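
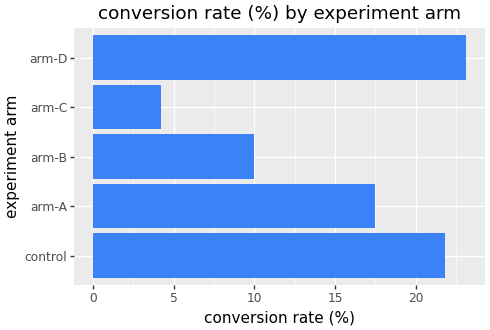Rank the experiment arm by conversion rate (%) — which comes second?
Top 3: arm-D ≈ 24, control ≈ 22, arm-A ≈ 18.

control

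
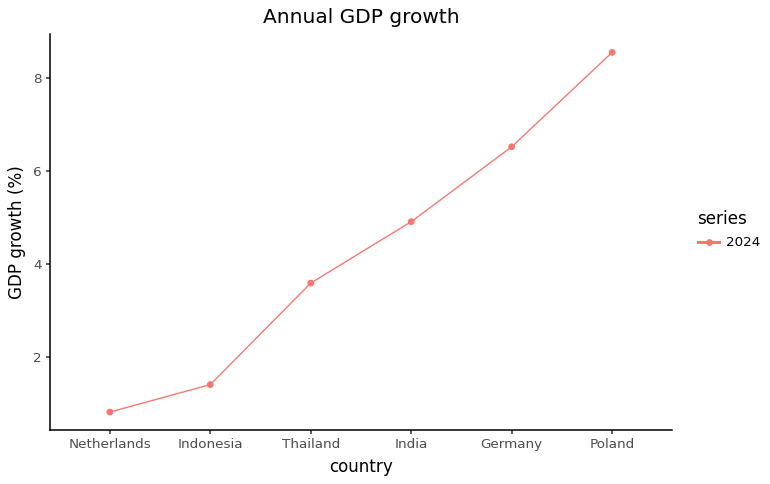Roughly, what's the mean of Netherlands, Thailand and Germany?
≈ 4

(1 + 4 + 7) / 3 ≈ 4.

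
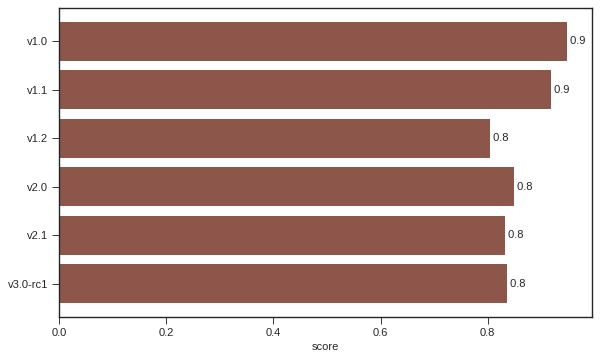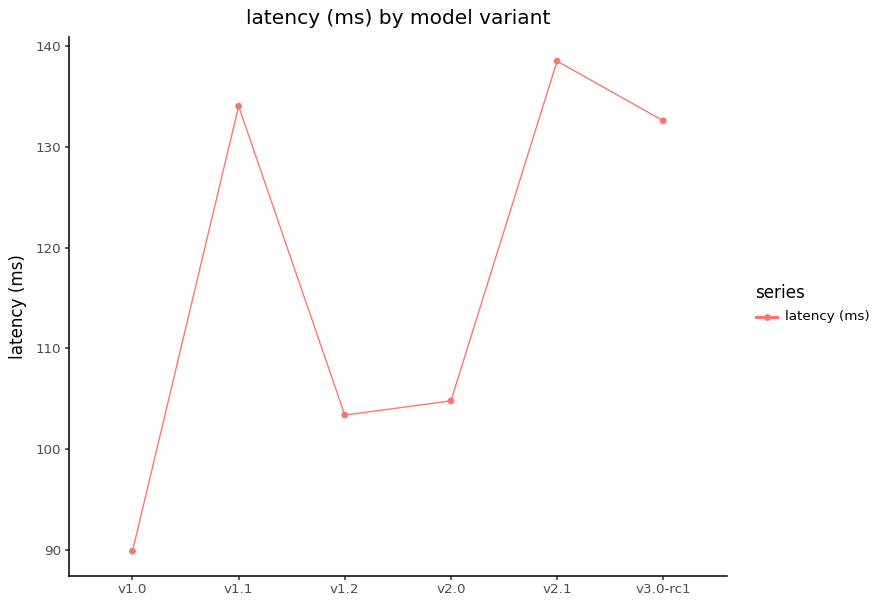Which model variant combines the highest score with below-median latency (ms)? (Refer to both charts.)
Chart 2 median latency (ms) ≈ 120; below-median model variants: v1.0, v1.2, v2.0. Among those, v1.0 has the highest score (≈ 0.9).

v1.0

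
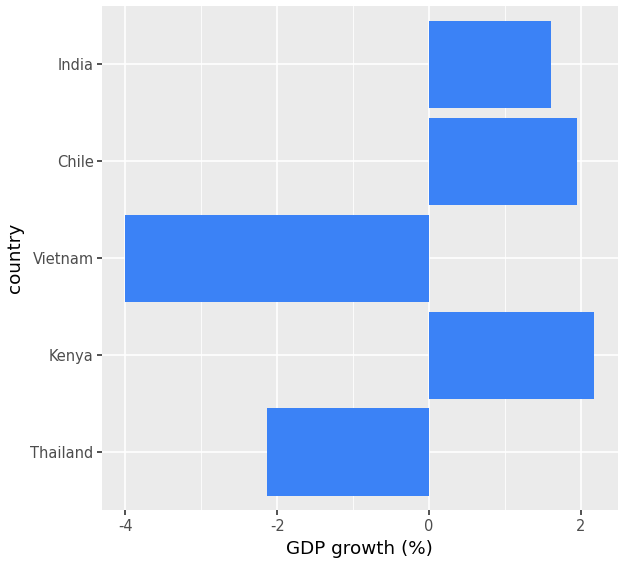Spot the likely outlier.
Vietnam ≈ -4; the rest sit between ≈ -2 and ≈ 2.

Vietnam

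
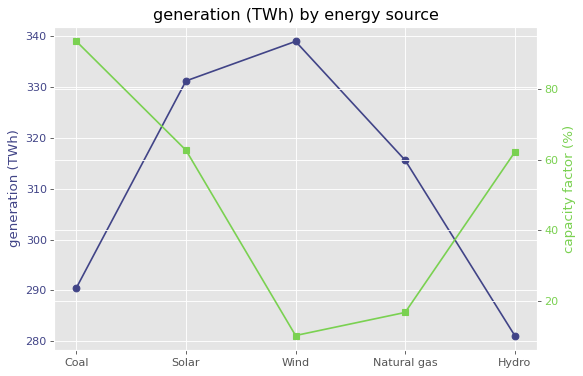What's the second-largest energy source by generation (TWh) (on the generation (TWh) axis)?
Top 3 (on the generation (TWh) axis): Wind ≈ 340, Solar ≈ 330, Natural gas ≈ 315.

Solar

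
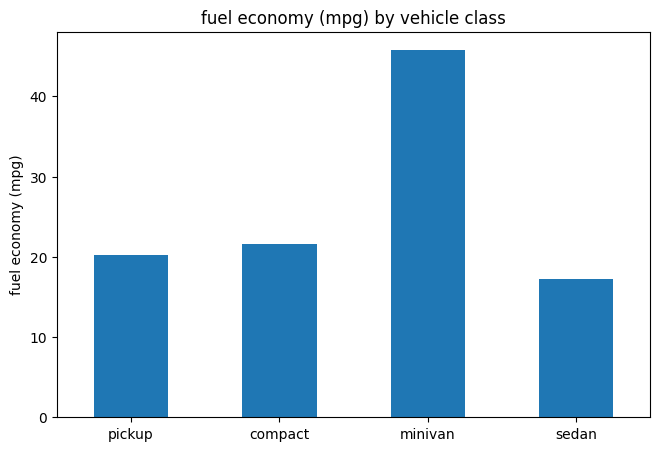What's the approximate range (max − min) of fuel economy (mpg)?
Max minivan ≈ 45, min sedan ≈ 15; range ≈ 30.

≈ 30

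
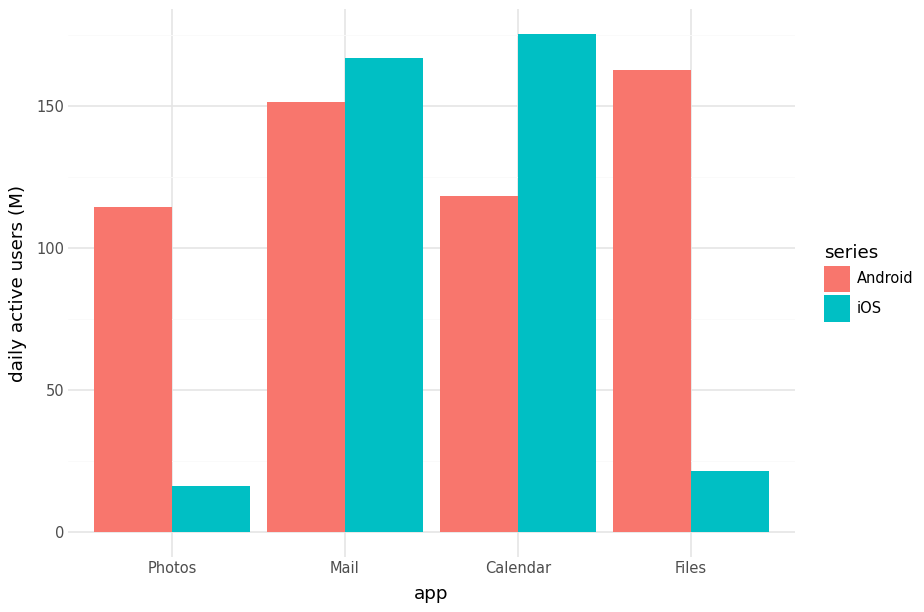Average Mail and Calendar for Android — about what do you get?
≈ 140

(160 + 120) / 2 ≈ 140.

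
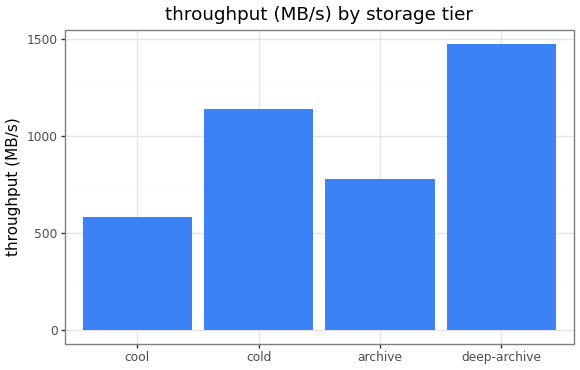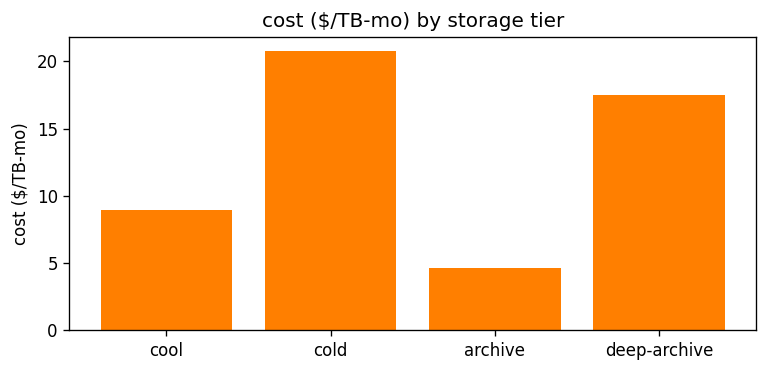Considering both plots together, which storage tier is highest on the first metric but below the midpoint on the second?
archive

Chart 2 median cost ($/TB-mo) ≈ 14; below-median storage tiers: cool, archive. Among those, archive has the highest throughput (MB/s) (≈ 800).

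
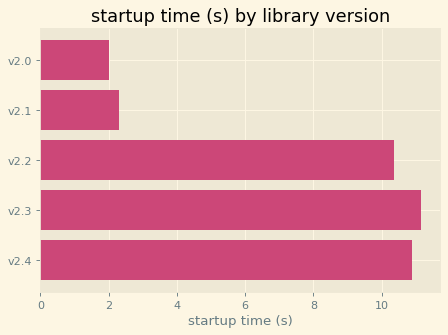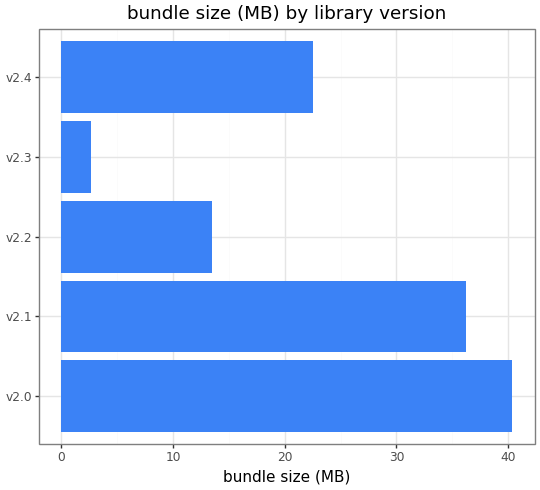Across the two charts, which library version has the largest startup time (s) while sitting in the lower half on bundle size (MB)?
v2.3

Chart 2 median bundle size (MB) ≈ 25; below-median library versions: v2.2, v2.3. Among those, v2.3 has the highest startup time (s) (≈ 12).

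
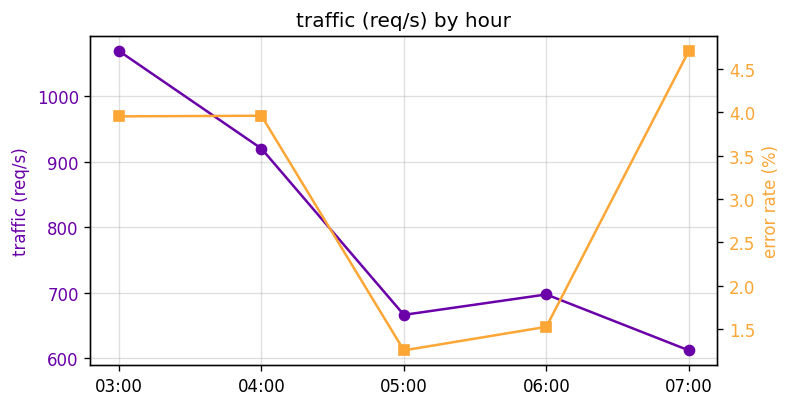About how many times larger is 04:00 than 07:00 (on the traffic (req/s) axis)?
04:00 ≈ 900, 07:00 ≈ 600; 900/600 ≈ 1.5.

≈ 1.5×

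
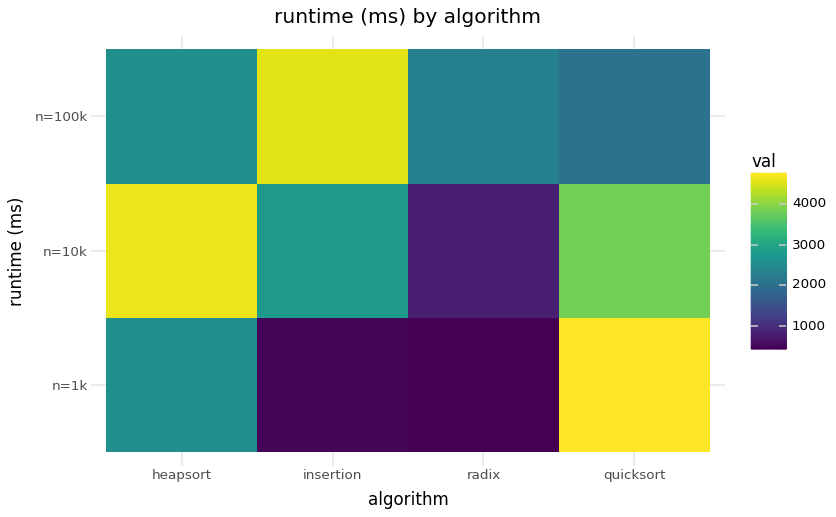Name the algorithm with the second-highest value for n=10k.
quicksort

Top 3 for n=10k: heapsort ≈ 4500, quicksort ≈ 4000, insertion ≈ 3000.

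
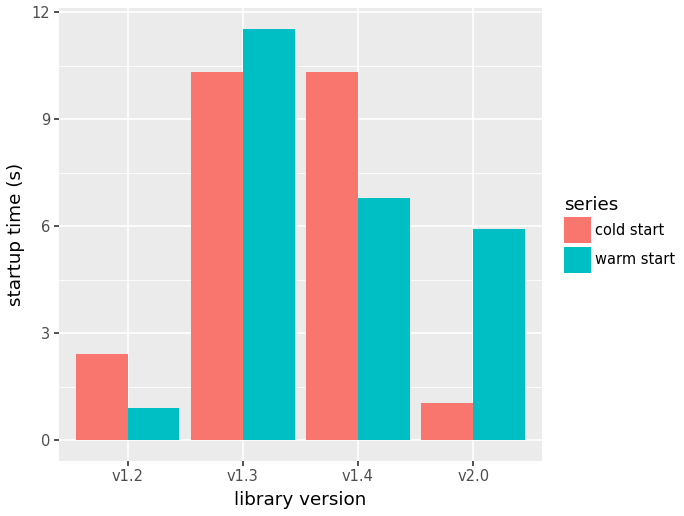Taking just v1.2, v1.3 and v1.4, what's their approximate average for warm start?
(1 + 12 + 7) / 3 ≈ 7.

≈ 7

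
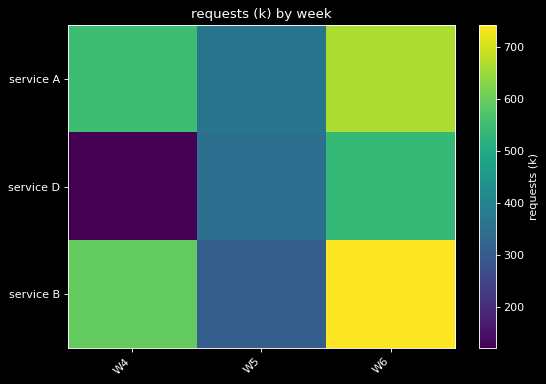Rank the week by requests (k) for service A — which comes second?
Top 3 for service A: W6 ≈ 700, W4 ≈ 500, W5 ≈ 400.

W4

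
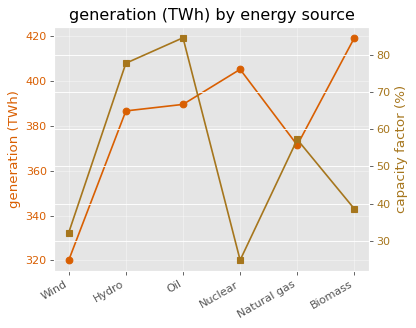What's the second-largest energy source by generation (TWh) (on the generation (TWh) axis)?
Top 3 (on the generation (TWh) axis): Biomass ≈ 420, Nuclear ≈ 410, Oil ≈ 390.

Nuclear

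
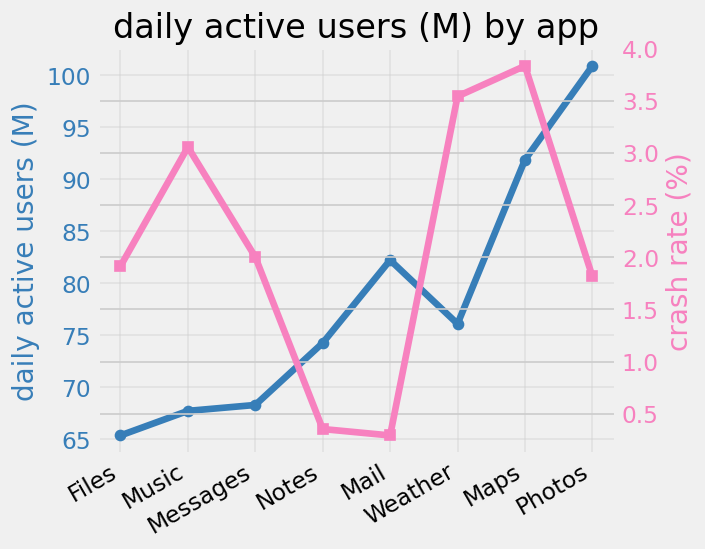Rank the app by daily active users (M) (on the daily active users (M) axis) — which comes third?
Mail

Top 4 (on the daily active users (M) axis): Photos ≈ 100, Maps ≈ 90, Mail ≈ 80, Weather ≈ 75.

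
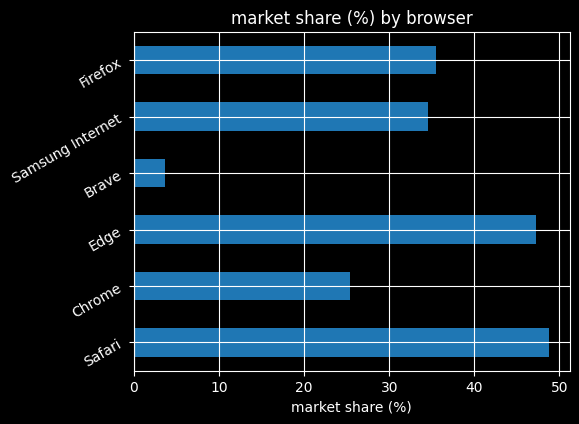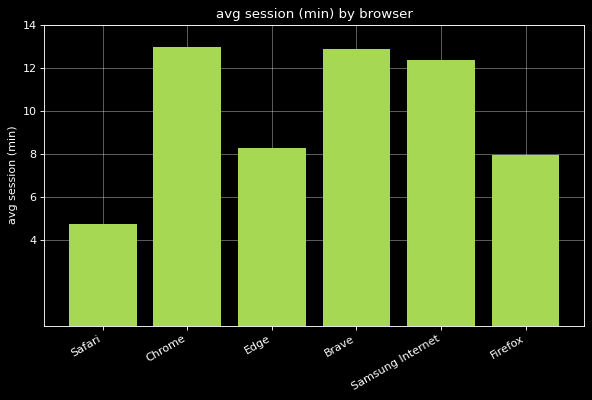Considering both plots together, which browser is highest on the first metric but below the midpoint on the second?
Chart 2 median avg session (min) ≈ 10; below-median browsers: Safari, Edge, Firefox. Among those, Safari has the highest market share (%) (≈ 50).

Safari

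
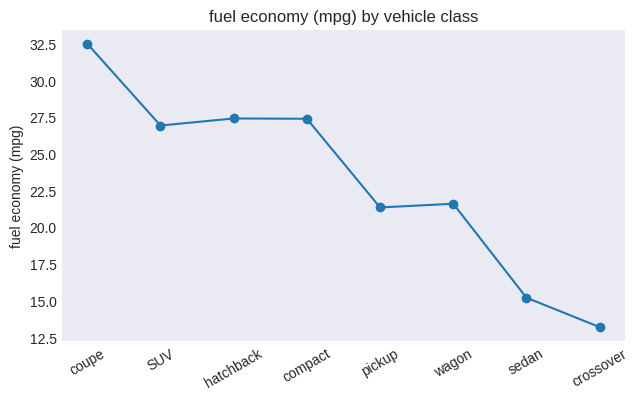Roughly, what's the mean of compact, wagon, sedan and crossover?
(28 + 22 + 16 + 14) / 4 ≈ 20.

≈ 20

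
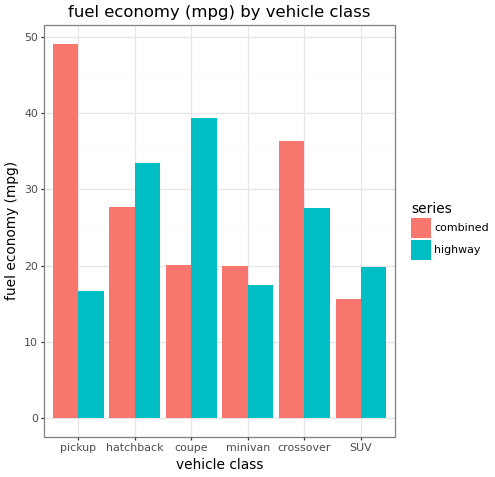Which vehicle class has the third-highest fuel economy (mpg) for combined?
hatchback

Top 4 for combined: pickup ≈ 50, crossover ≈ 35, hatchback ≈ 30, coupe ≈ 20.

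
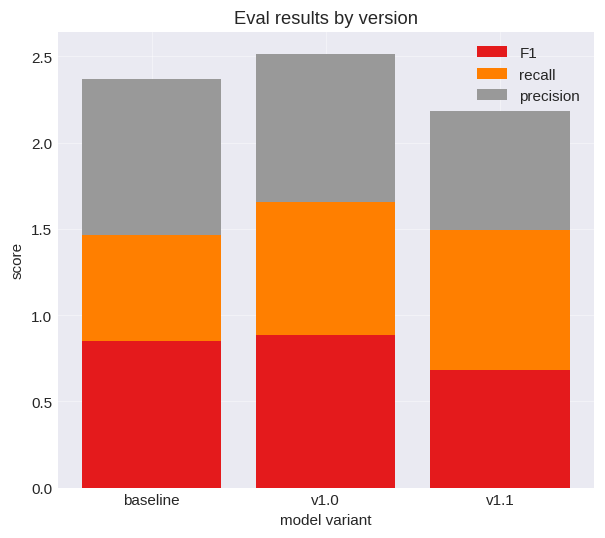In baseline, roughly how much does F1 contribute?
≈ 1.0

F1 top ≈ 1.0, bottom ≈ 0.0; segment ≈ 1.0.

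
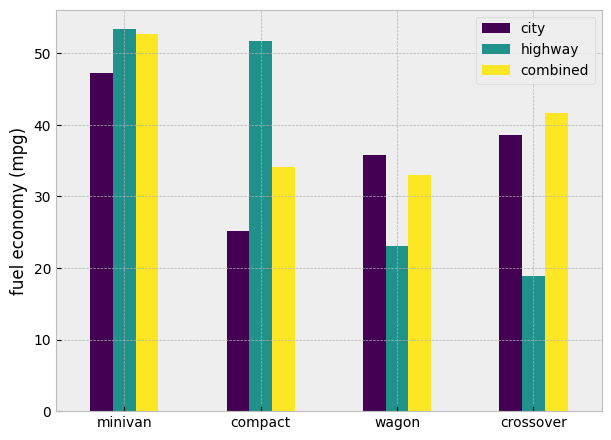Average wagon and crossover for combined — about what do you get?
(35 + 40) / 2 ≈ 38.

≈ 38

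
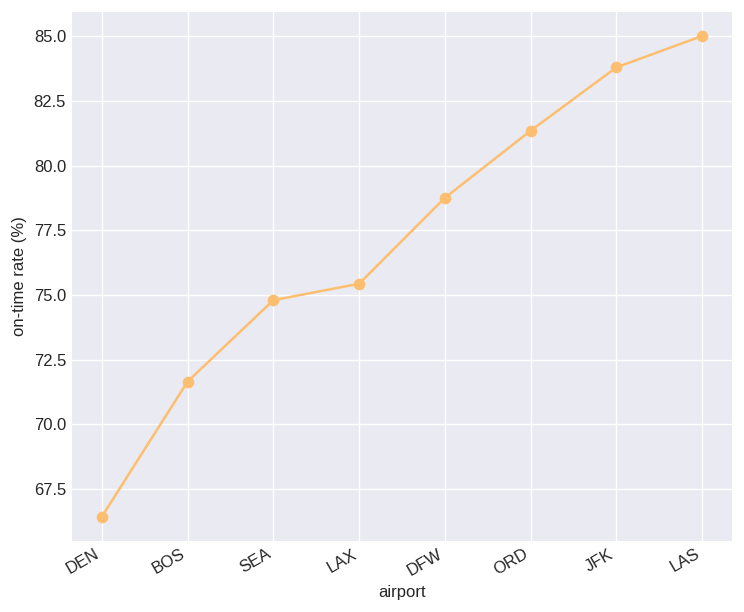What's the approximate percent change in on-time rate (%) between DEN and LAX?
≈ +15.2%

DEN ≈ 66, LAX ≈ 76; (76 − 66) / 66 ≈ +15.2%.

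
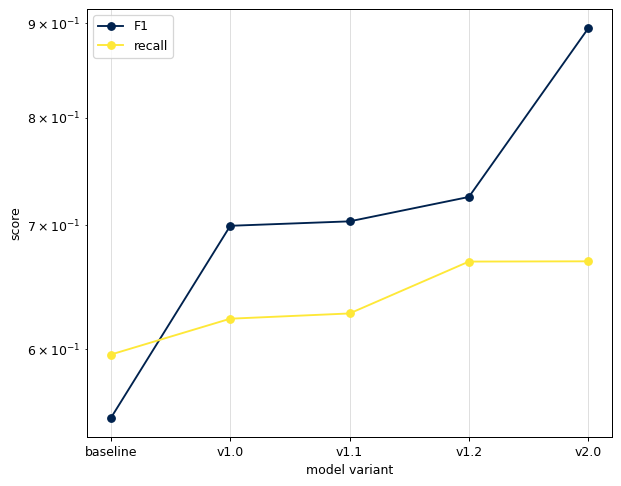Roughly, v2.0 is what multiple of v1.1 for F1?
≈ 1.29×

v2.0 ≈ 0.90, v1.1 ≈ 0.70; 0.90/0.70 ≈ 1.29.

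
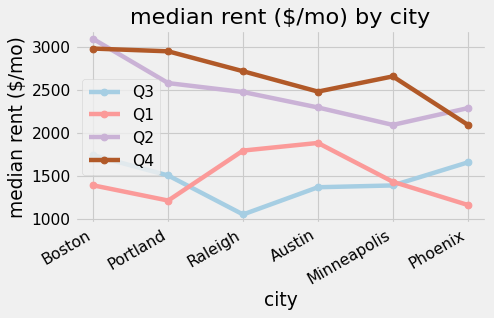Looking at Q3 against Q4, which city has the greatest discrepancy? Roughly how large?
Raleigh, ≈ 1800 $/mo

Raleigh: Q3 ≈ 1000, Q4 ≈ 2800 → gap ≈ 1800. Next-largest (Portland) is only ≈ 1400.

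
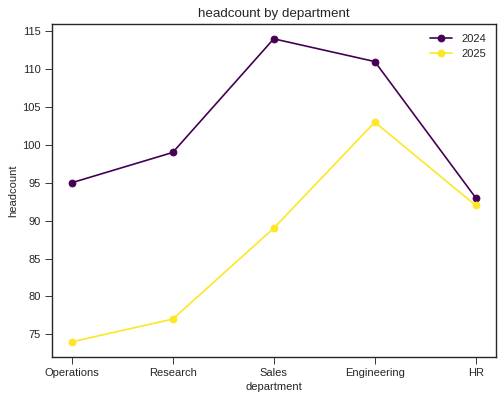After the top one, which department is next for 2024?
Top 3 for 2024: Sales ≈ 115, Engineering ≈ 110, Research ≈ 100.

Engineering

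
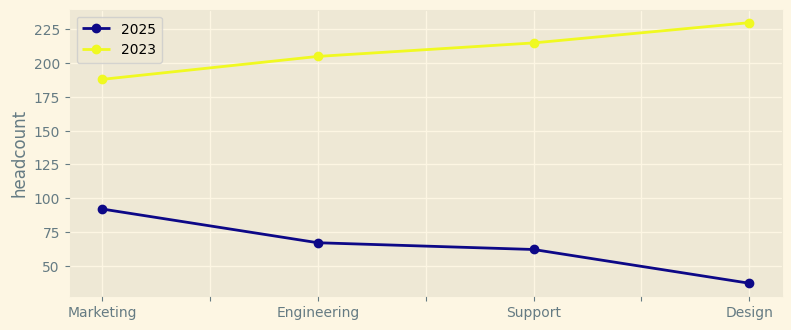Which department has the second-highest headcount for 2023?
Top 3 for 2023: Design ≈ 240, Support ≈ 220, Engineering ≈ 200.

Support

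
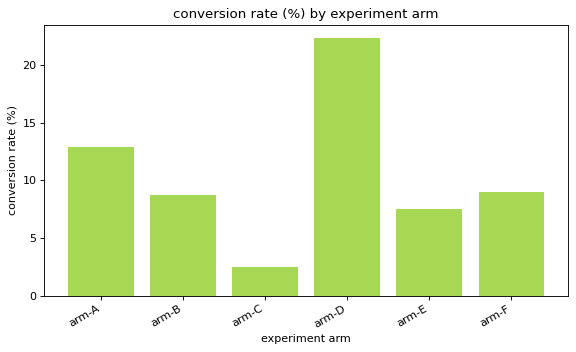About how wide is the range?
Max arm-D ≈ 22, min arm-C ≈ 2; range ≈ 20.

≈ 20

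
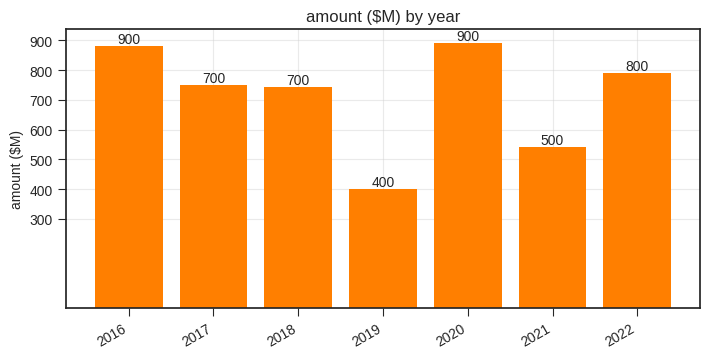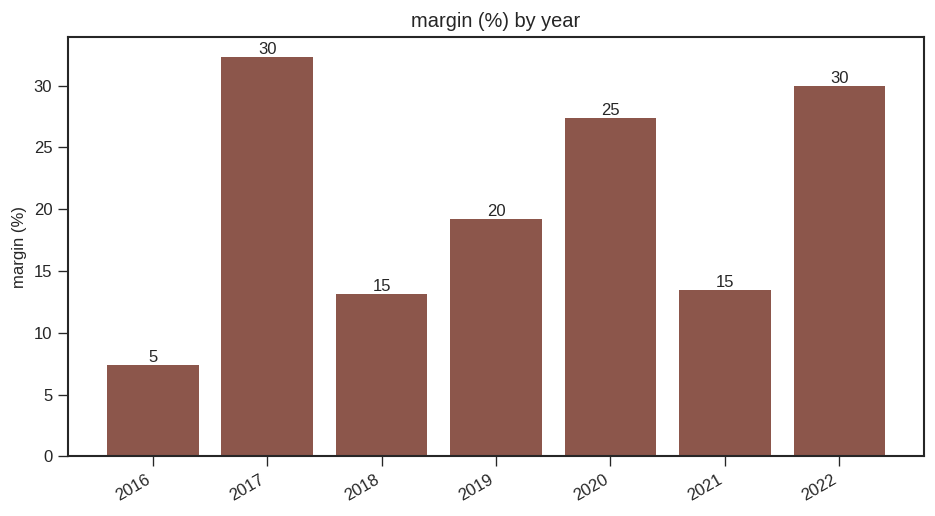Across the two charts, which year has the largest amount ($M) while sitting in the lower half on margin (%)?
Chart 2 median margin (%) ≈ 20; below-median years: 2016, 2018, 2021. Among those, 2016 has the highest amount ($M) (≈ 900).

2016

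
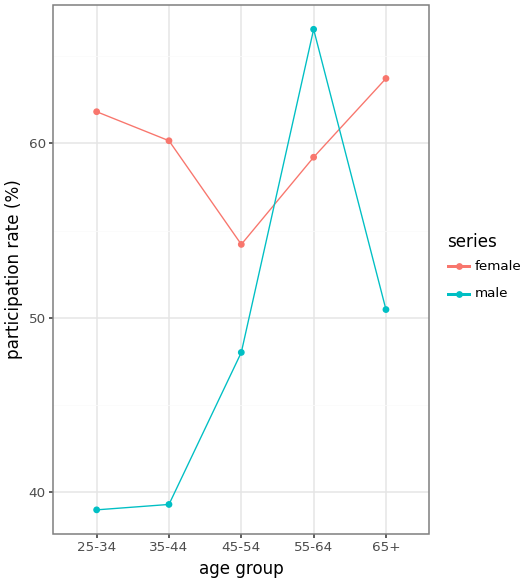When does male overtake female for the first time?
55-64

45-54: male ≈ 50 vs female ≈ 55 (not yet); 55-64: male ≈ 65 vs female ≈ 60 (first crossover).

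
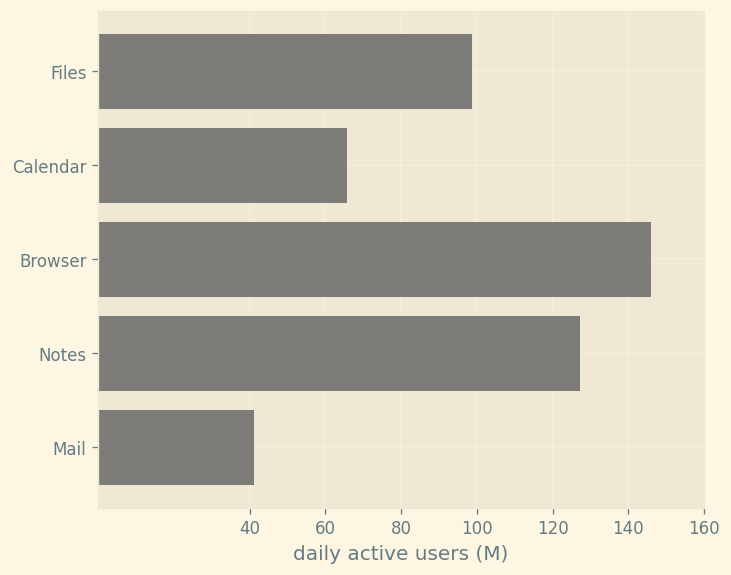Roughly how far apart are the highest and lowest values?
Max Browser ≈ 140, min Mail ≈ 40; range ≈ 100.

≈ 100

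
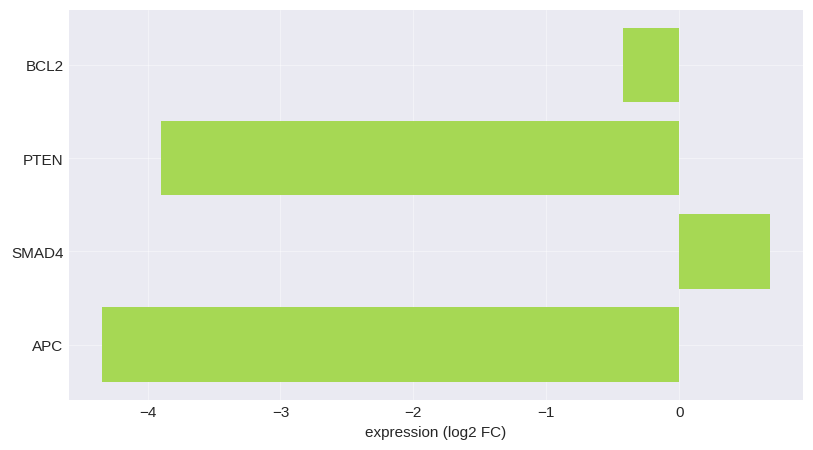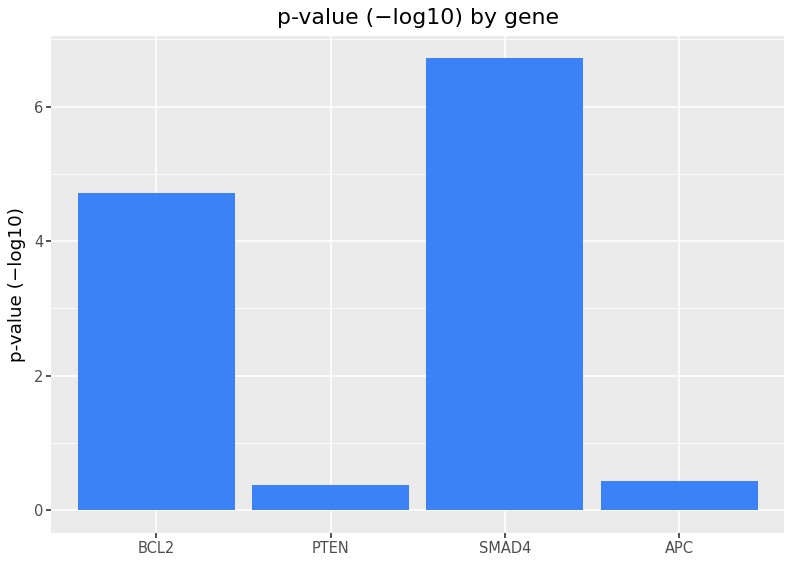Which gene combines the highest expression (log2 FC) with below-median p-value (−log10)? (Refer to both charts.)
PTEN

Chart 2 median p-value (−log10) ≈ 3; below-median genes: PTEN, APC. Among those, PTEN has the highest expression (log2 FC) (≈ -3.9).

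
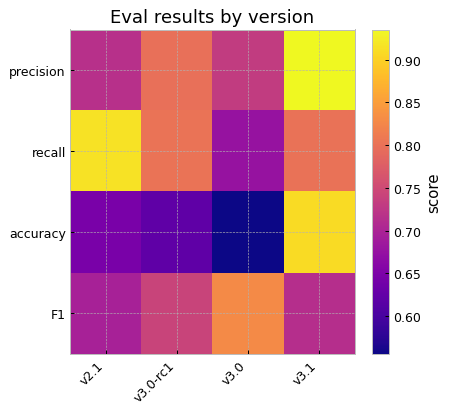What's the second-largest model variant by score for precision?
Top 3 for precision: v3.1 ≈ 0.95, v3.0-rc1 ≈ 0.80, v3.0 ≈ 0.75.

v3.0-rc1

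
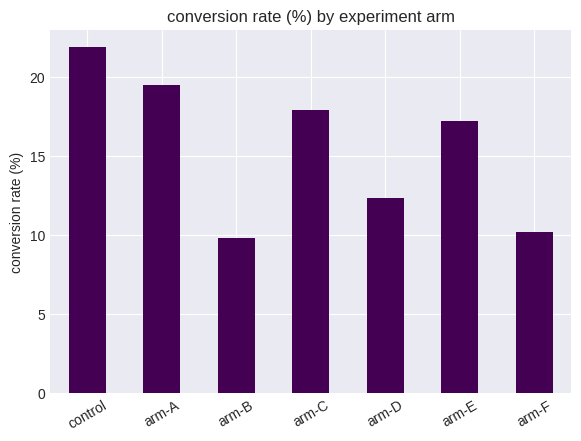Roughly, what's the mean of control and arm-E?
(22 + 18) / 2 ≈ 20.

≈ 20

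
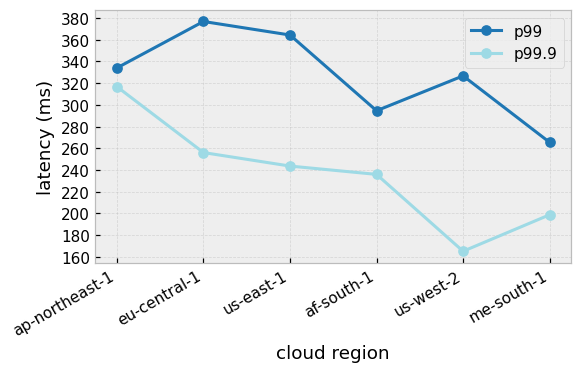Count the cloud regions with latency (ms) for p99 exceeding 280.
5

Above 280: ap-northeast-1, eu-central-1, us-east-1, af-south-1, us-west-2.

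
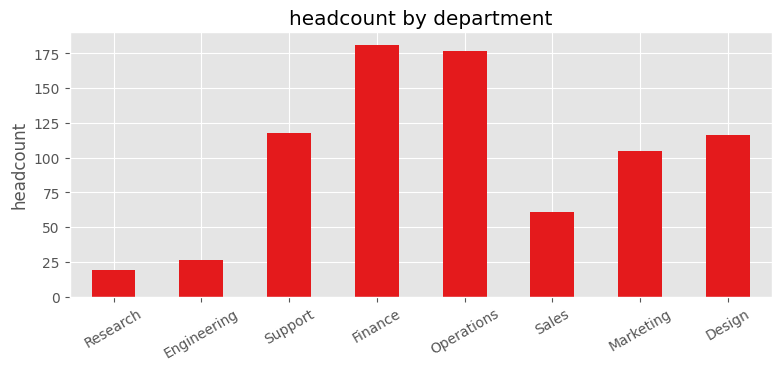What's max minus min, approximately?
Max Finance ≈ 180, min Research ≈ 20; range ≈ 160.

≈ 160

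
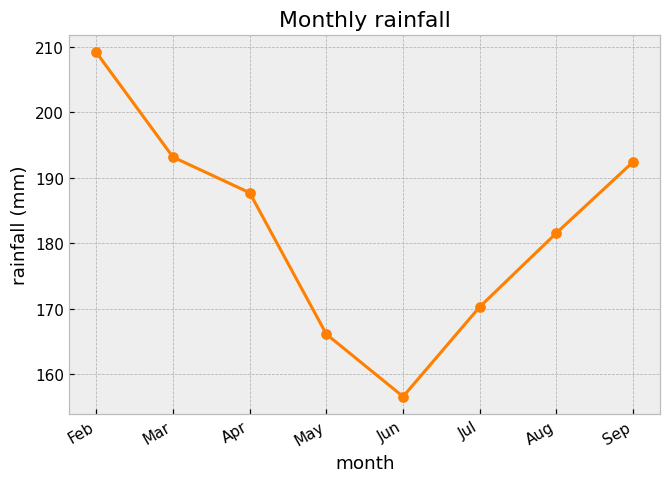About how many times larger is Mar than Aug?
Mar ≈ 195, Aug ≈ 180; 195/180 ≈ 1.08.

≈ 1.08×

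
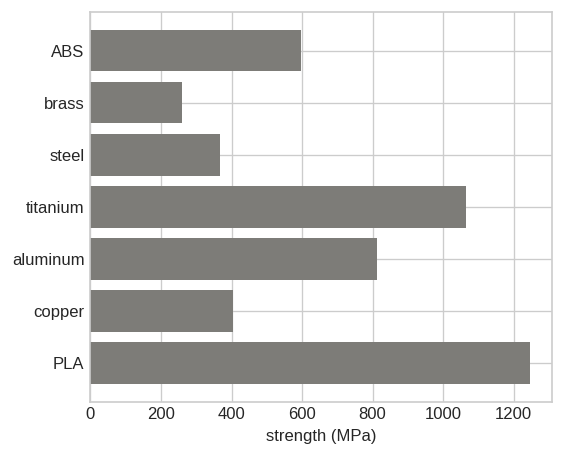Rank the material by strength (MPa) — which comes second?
titanium

Top 3: PLA ≈ 1200, titanium ≈ 1000, aluminum ≈ 800.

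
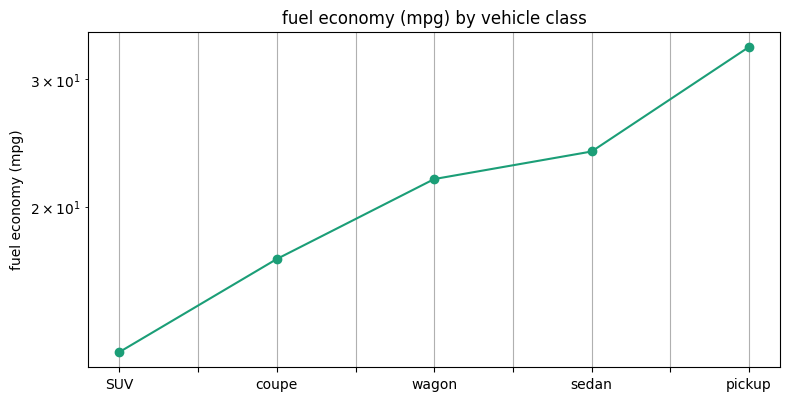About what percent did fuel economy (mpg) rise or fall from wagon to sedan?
wagon ≈ 22, sedan ≈ 24; (24 − 22) / 22 ≈ +9.1%.

≈ +9.1%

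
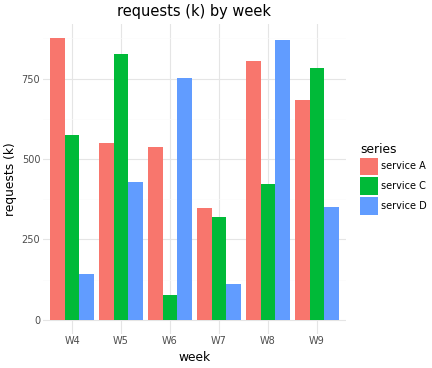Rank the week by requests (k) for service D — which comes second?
Top 3 for service D: W8 ≈ 900, W6 ≈ 800, W5 ≈ 400.

W6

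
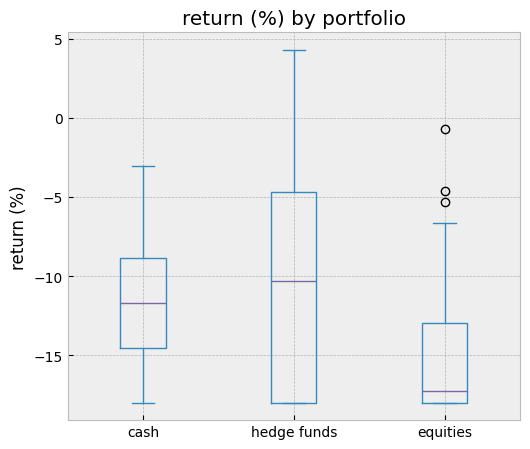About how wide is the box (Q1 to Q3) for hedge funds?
≈ 13.5

Q3 ≈ -4.5, Q1 ≈ -18.0; IQR ≈ 13.5.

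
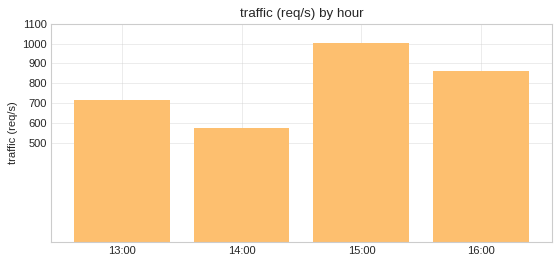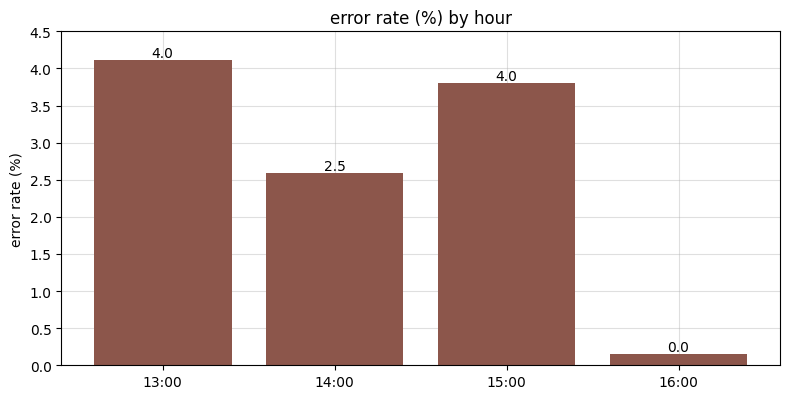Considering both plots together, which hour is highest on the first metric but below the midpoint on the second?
16:00

Chart 2 median error rate (%) ≈ 3; below-median hours: 14:00, 16:00. Among those, 16:00 has the highest traffic (req/s) (≈ 900).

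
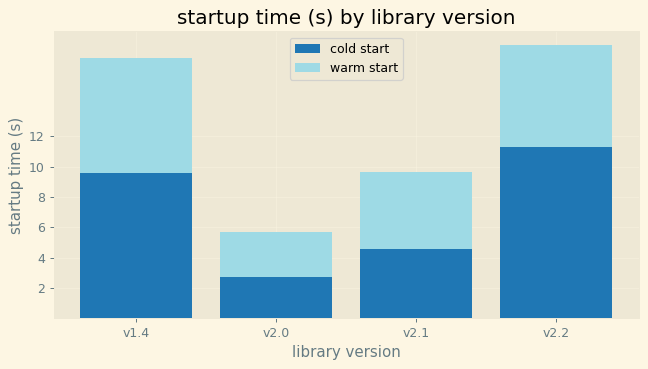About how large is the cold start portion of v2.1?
cold start top ≈ 4, bottom ≈ 0; segment ≈ 4.

≈ 4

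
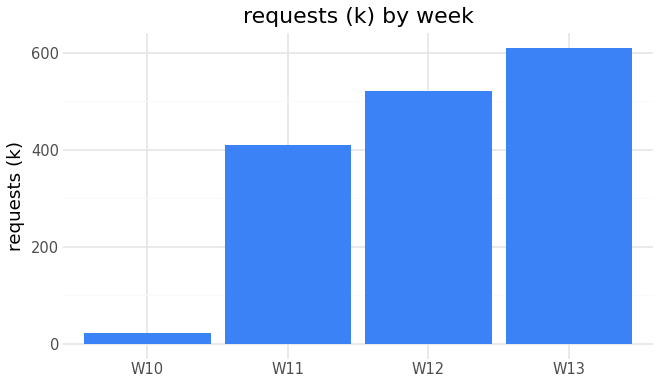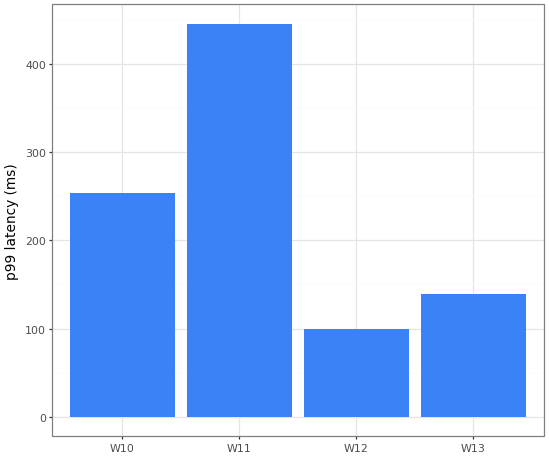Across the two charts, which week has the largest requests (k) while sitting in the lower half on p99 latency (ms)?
Chart 2 median p99 latency (ms) ≈ 200; below-median weeks: W12, W13. Among those, W13 has the highest requests (k) (≈ 600).

W13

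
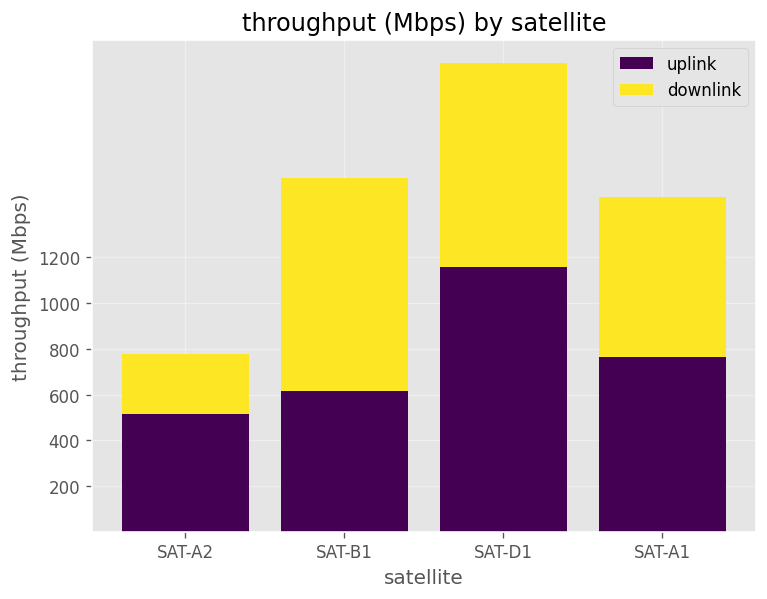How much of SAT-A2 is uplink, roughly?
uplink top ≈ 600, bottom ≈ 0; segment ≈ 600.

≈ 600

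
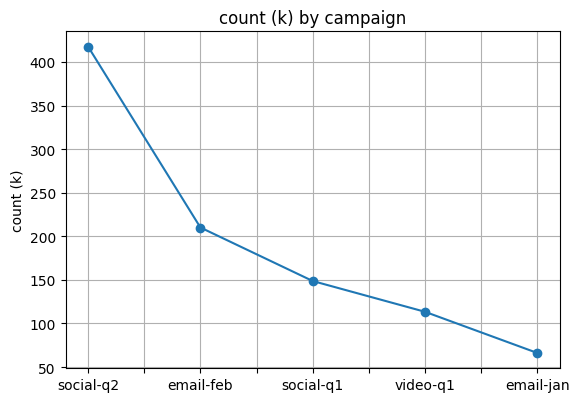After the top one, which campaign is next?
email-feb

Top 3: social-q2 ≈ 400, email-feb ≈ 200, social-q1 ≈ 150.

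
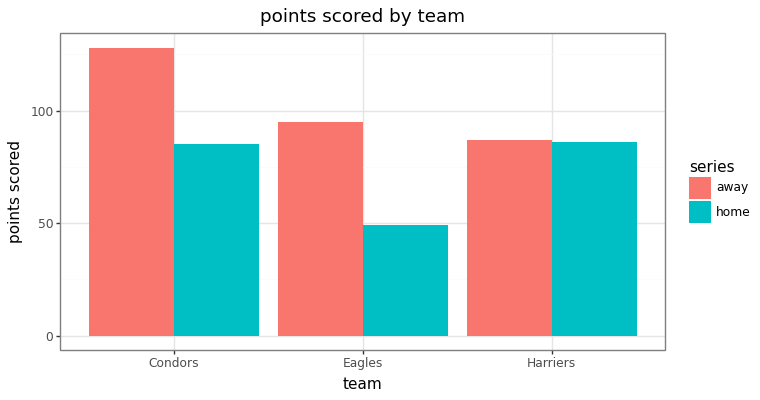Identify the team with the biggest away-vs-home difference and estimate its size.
Eagles: away ≈ 100, home ≈ 40 → gap ≈ 60. Next-largest (Condors) is only ≈ 40.

Eagles, ≈ 60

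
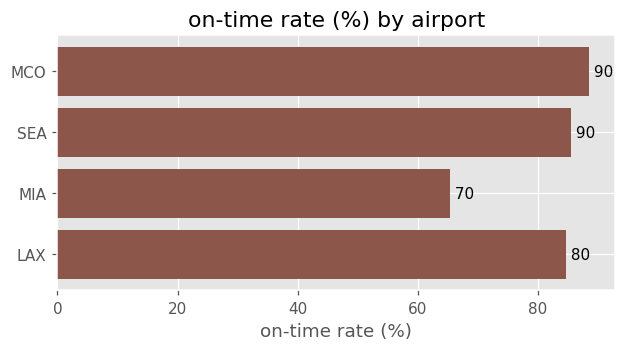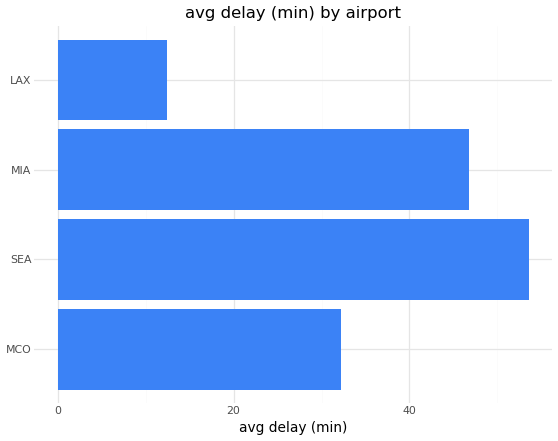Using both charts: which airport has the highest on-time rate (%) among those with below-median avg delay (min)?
MCO

Chart 2 median avg delay (min) ≈ 40; below-median airports: MCO, LAX. Among those, MCO has the highest on-time rate (%) (≈ 90).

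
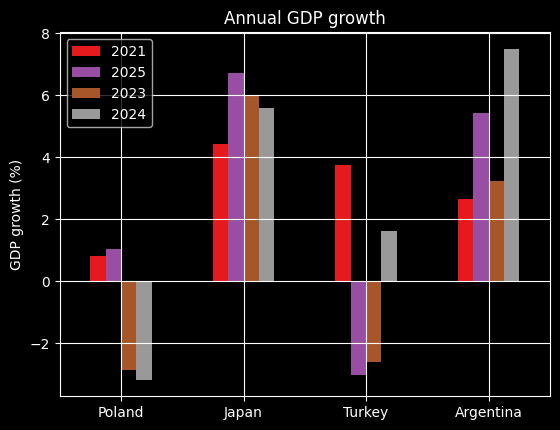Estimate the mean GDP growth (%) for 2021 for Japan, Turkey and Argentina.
≈ 4

(4 + 4 + 3) / 3 ≈ 4.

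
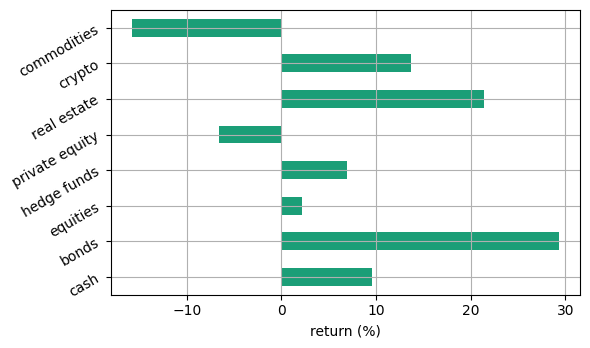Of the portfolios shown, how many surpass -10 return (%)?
Above -10: cash, bonds, equities, hedge funds, private equity, real estate, crypto.

7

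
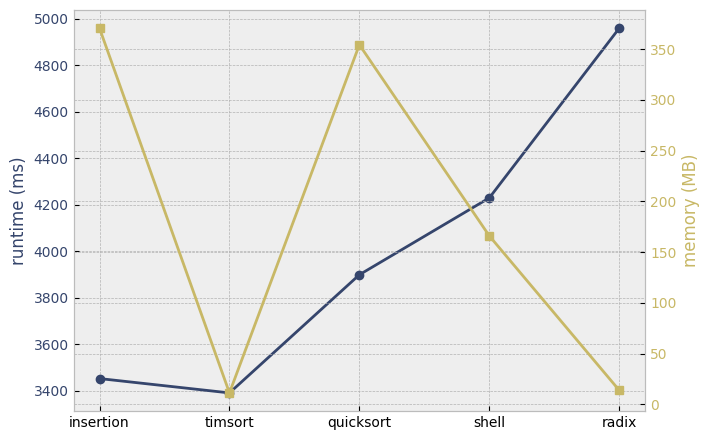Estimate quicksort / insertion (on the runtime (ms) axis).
≈ 1.12×

quicksort ≈ 3800, insertion ≈ 3400; 3800/3400 ≈ 1.12.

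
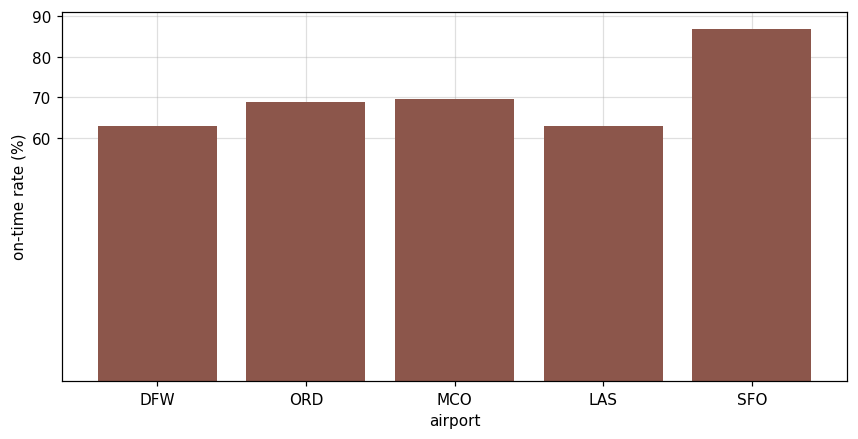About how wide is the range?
Max SFO ≈ 90, min DFW ≈ 60; range ≈ 30.

≈ 30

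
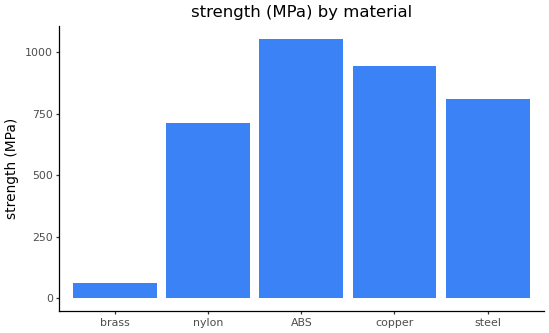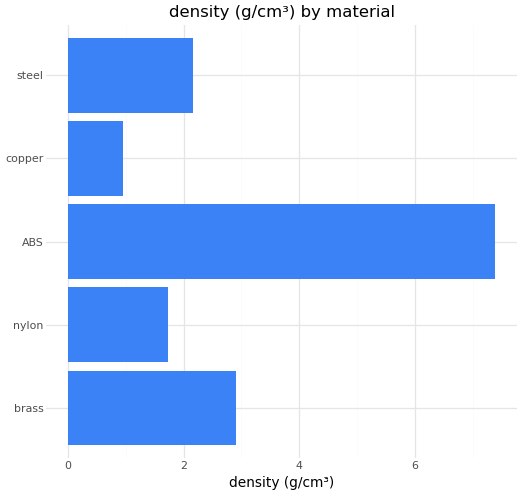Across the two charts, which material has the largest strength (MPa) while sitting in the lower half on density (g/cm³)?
Chart 2 median density (g/cm³) ≈ 2; below-median materials: nylon, copper. Among those, copper has the highest strength (MPa) (≈ 900).

copper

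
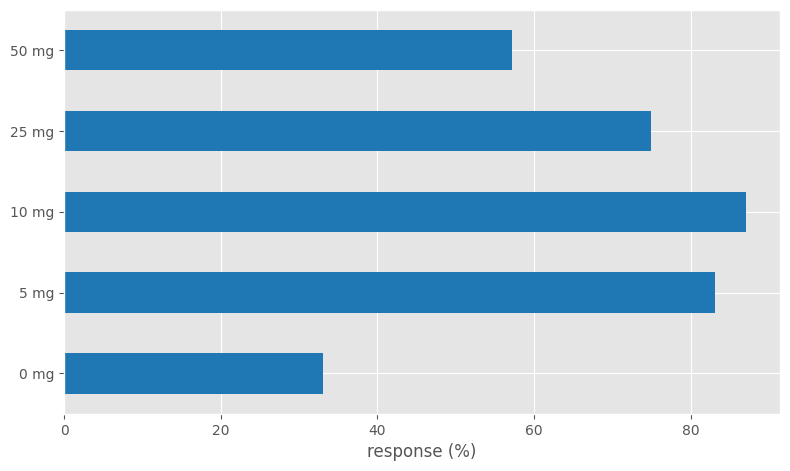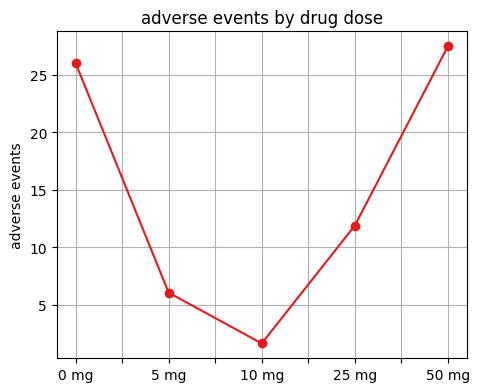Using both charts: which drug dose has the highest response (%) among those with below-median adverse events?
Chart 2 median adverse events ≈ 10; below-median drug doses: 5 mg, 10 mg. Among those, 10 mg has the highest response (%) (≈ 90).

10 mg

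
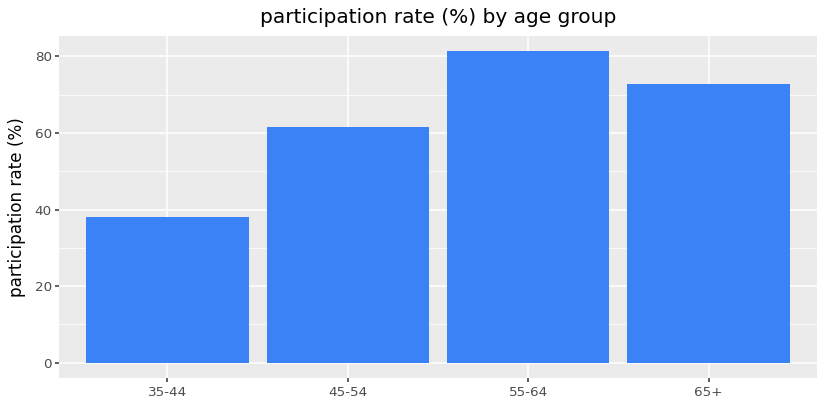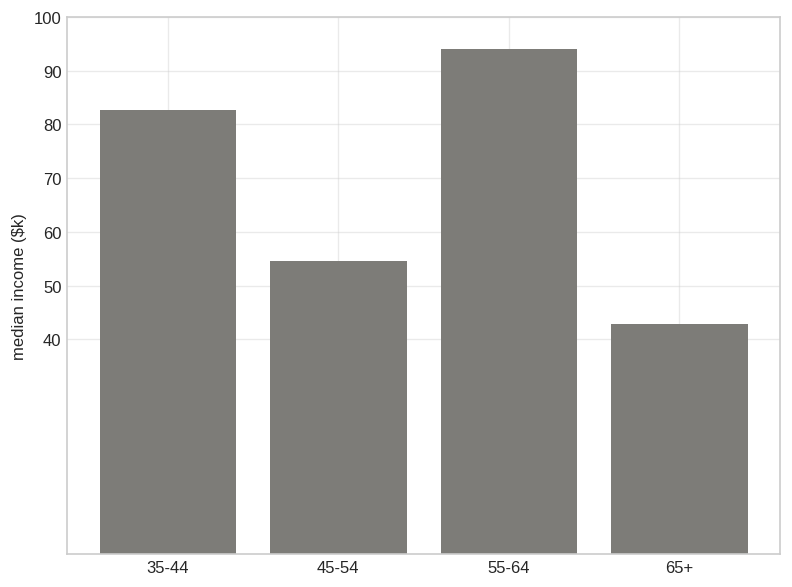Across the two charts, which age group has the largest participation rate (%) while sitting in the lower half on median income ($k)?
65+

Chart 2 median median income ($k) ≈ 70; below-median age groups: 45-54, 65+. Among those, 65+ has the highest participation rate (%) (≈ 70).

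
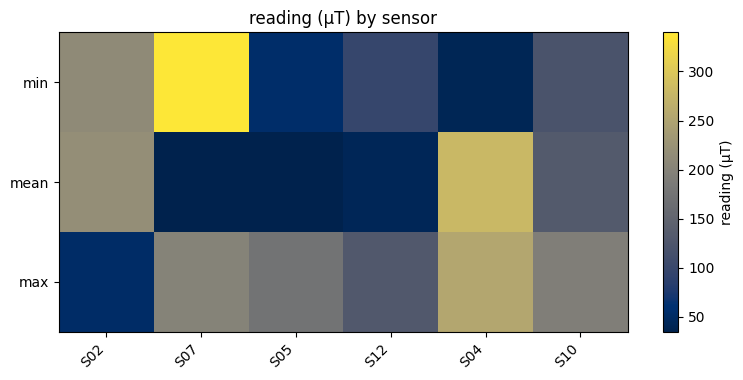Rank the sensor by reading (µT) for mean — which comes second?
S02

Top 3 for mean: S04 ≈ 300, S02 ≈ 200, S10 ≈ 150.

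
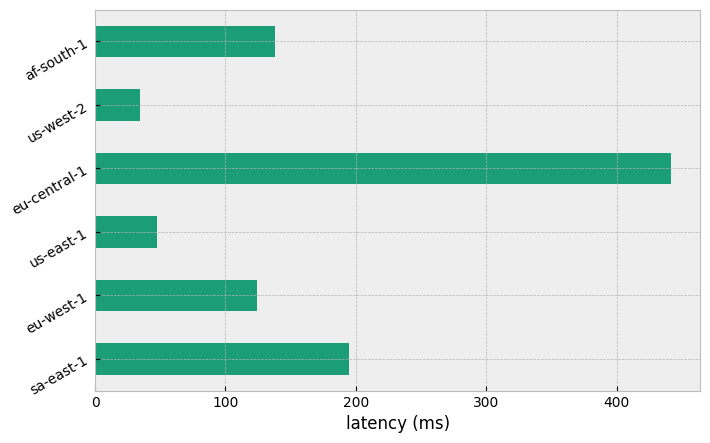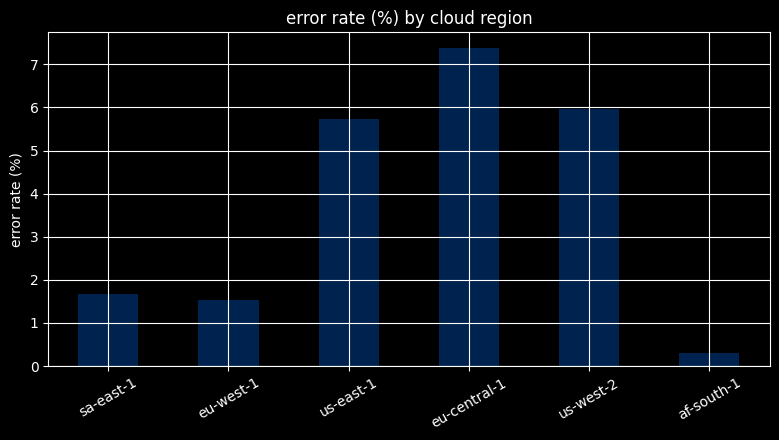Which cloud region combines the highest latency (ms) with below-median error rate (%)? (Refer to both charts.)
Chart 2 median error rate (%) ≈ 4; below-median cloud regions: sa-east-1, eu-west-1, af-south-1. Among those, sa-east-1 has the highest latency (ms) (≈ 200).

sa-east-1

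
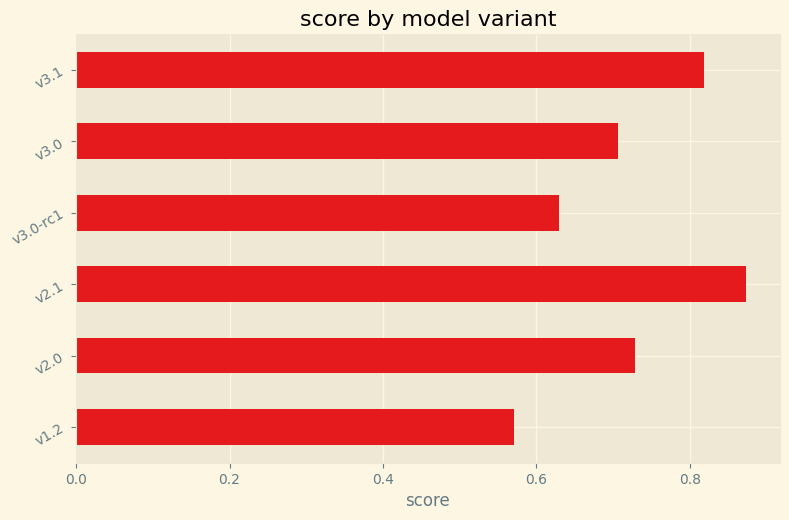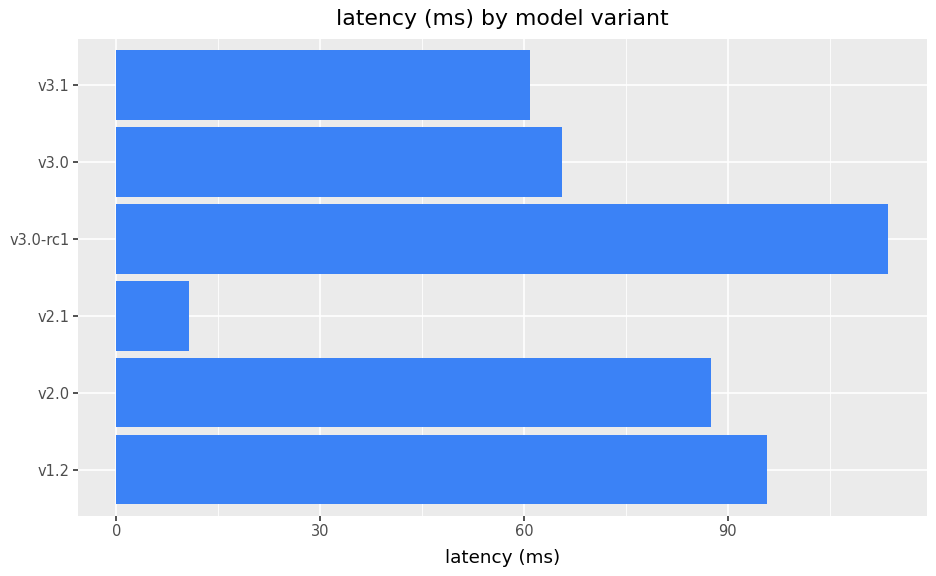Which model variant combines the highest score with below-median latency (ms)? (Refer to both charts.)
Chart 2 median latency (ms) ≈ 80; below-median model variants: v2.1, v3.0, v3.1. Among those, v2.1 has the highest score (≈ 0.9).

v2.1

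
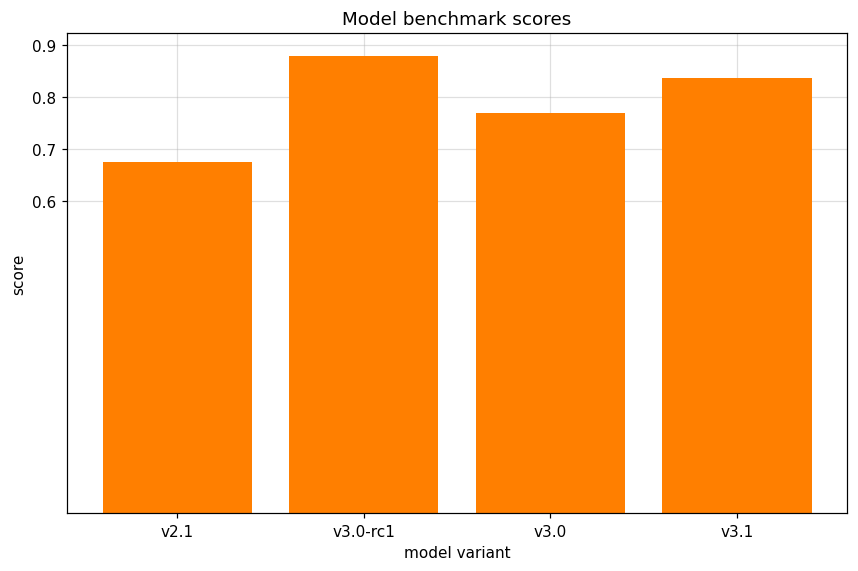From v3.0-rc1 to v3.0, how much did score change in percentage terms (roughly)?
≈ -11.1%

v3.0-rc1 ≈ 0.9, v3.0 ≈ 0.8; (0.8 − 0.9) / 0.9 ≈ -11.1%.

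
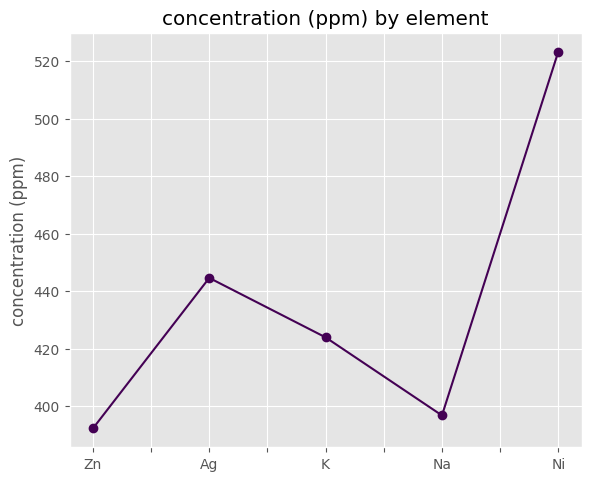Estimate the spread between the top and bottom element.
≈ 120

Max Ni ≈ 520, min Zn ≈ 400; range ≈ 120.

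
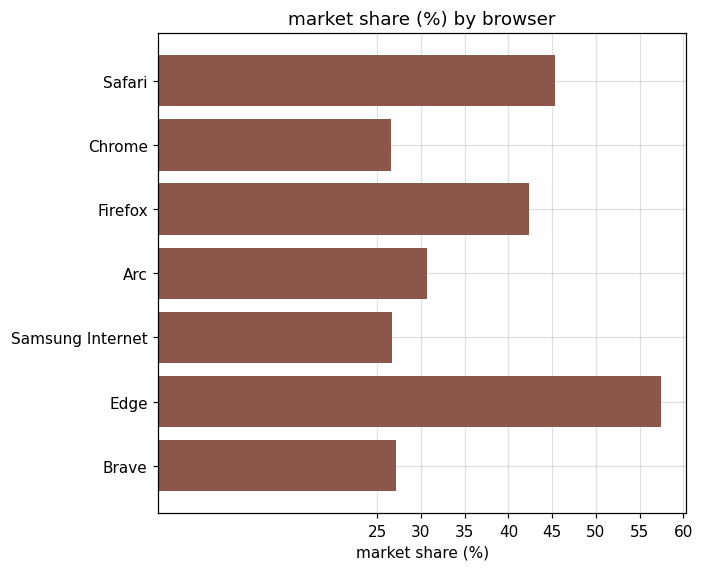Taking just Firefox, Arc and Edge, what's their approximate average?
(40 + 30 + 55) / 3 ≈ 42.

≈ 42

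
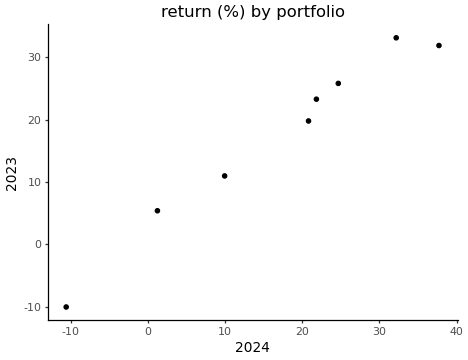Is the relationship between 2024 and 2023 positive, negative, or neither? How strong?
Points are positively correlated; strong (|r| ≈ 1.0).

positive, strong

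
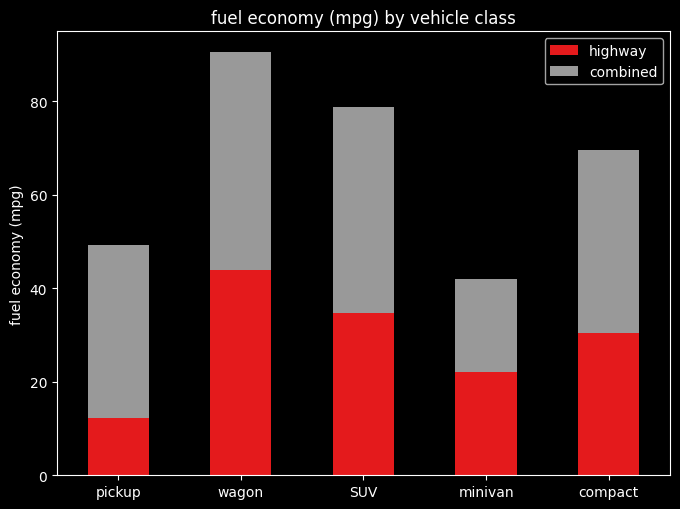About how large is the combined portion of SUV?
combined top ≈ 80, bottom ≈ 30; segment ≈ 50.

≈ 50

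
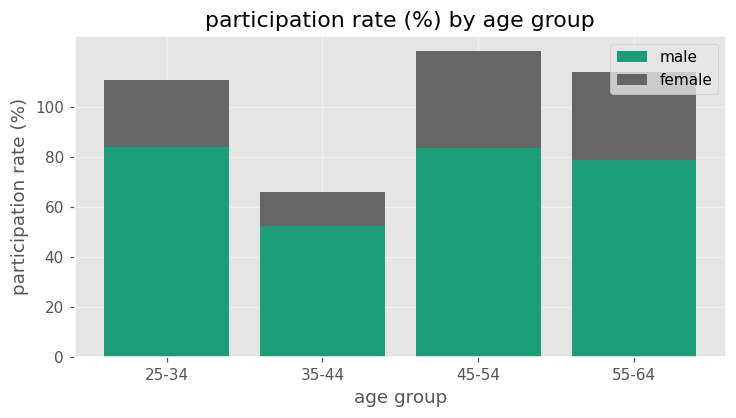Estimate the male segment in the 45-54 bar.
male top ≈ 80, bottom ≈ 0; segment ≈ 80.

≈ 80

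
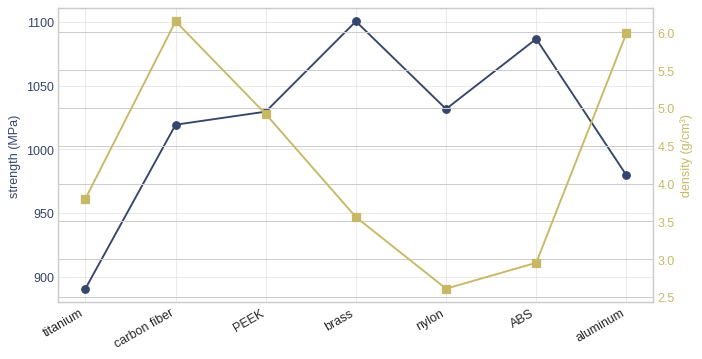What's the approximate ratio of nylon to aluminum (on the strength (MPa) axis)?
≈ 1.06×

nylon ≈ 1040, aluminum ≈ 980; 1040/980 ≈ 1.06.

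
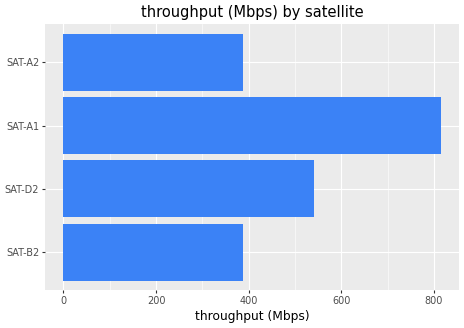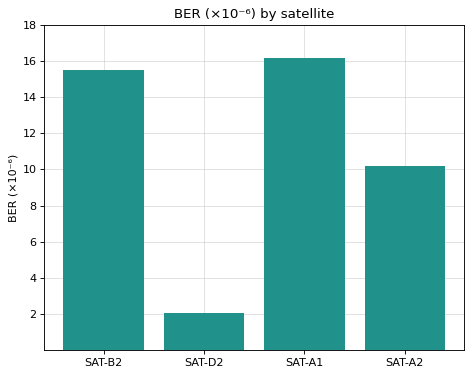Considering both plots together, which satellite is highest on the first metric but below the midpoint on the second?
Chart 2 median BER (×10⁻⁶) ≈ 12; below-median satellites: SAT-D2, SAT-A2. Among those, SAT-D2 has the highest throughput (Mbps) (≈ 500).

SAT-D2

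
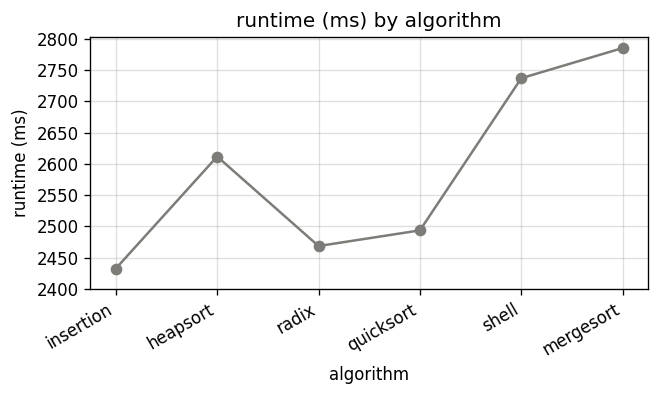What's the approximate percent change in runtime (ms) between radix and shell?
≈ +12.2%

radix ≈ 2450, shell ≈ 2750; (2750 − 2450) / 2450 ≈ +12.2%.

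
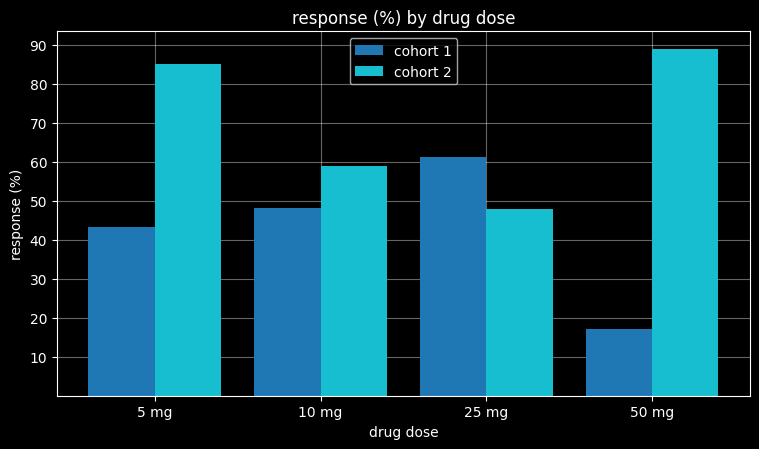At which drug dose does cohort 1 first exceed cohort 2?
10 mg: cohort 1 ≈ 50 vs cohort 2 ≈ 60 (not yet); 25 mg: cohort 1 ≈ 60 vs cohort 2 ≈ 50 (first crossover).

25 mg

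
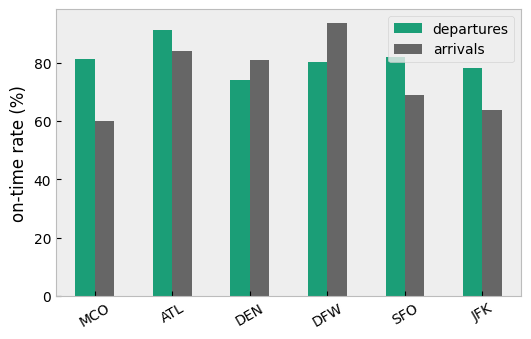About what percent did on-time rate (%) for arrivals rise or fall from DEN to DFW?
DEN ≈ 80, DFW ≈ 90; (90 − 80) / 80 ≈ +12.5%.

≈ +12.5%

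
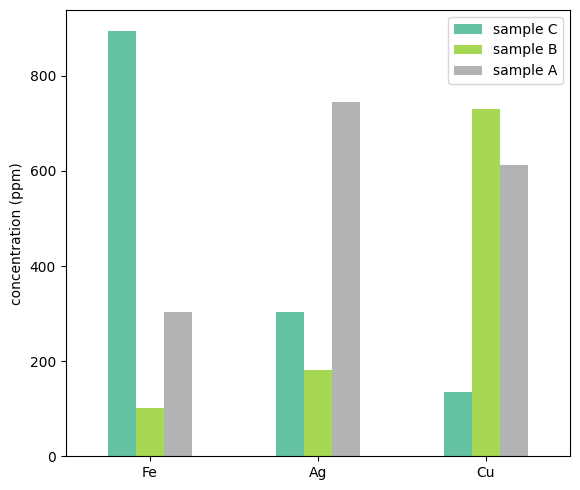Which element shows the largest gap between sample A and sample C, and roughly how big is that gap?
Fe, ≈ 600 ppm

Fe: sample A ≈ 300, sample C ≈ 900 → gap ≈ 600. Next-largest (Cu) is only ≈ 500.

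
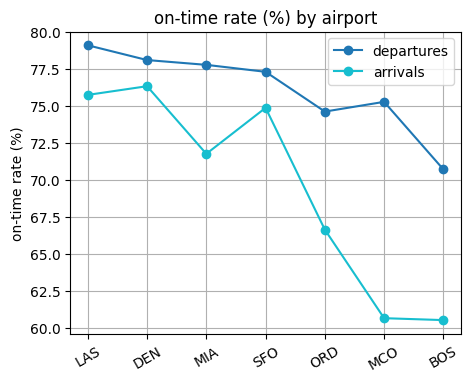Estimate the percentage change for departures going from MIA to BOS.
MIA ≈ 78, BOS ≈ 70; (70 − 78) / 78 ≈ -10.3%.

≈ -10.3%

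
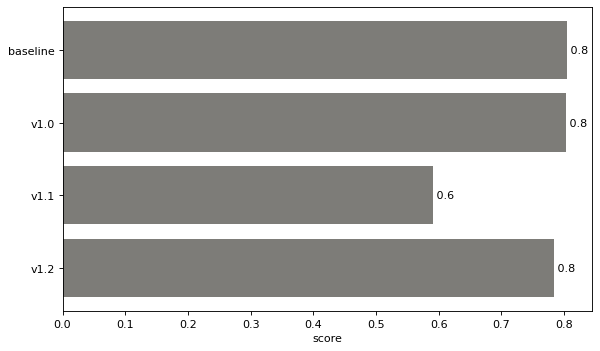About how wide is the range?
Max baseline ≈ 0.8, min v1.1 ≈ 0.6; range ≈ 0.2.

≈ 0.2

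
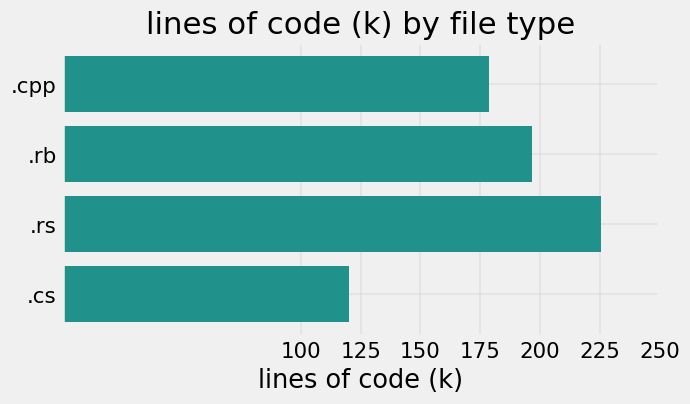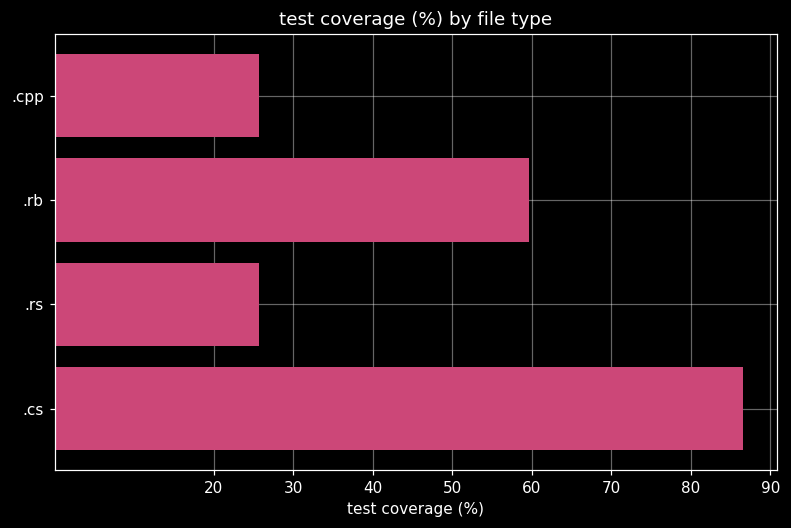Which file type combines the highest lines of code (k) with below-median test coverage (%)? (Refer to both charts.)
.rs

Chart 2 median test coverage (%) ≈ 40; below-median file types: .cpp, .rs. Among those, .rs has the highest lines of code (k) (≈ 225).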